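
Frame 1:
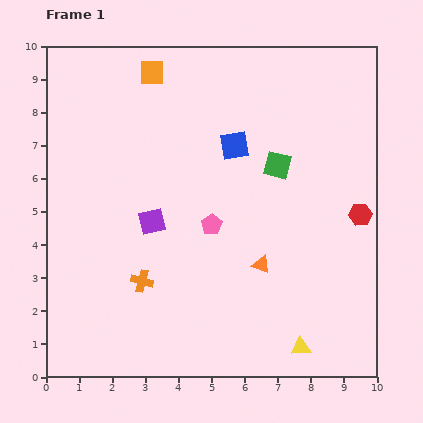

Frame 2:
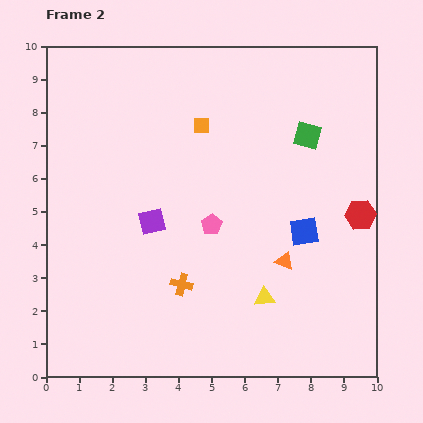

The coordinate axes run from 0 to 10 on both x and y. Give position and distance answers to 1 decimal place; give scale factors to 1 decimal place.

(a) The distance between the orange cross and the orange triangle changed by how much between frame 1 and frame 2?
-0.4

Distance in frame 1: 3.6. Distance in frame 2: 3.2.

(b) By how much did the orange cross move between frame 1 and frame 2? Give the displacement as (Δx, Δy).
(1.2, -0.1)

The orange cross was at (2.9, 2.9) in frame 1 and (4.1, 2.8) in frame 2.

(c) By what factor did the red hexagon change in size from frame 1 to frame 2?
1.4×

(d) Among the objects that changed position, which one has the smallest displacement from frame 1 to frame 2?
the orange triangle

(moved 0.7)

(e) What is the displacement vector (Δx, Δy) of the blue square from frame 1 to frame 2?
(2.1, -2.6)

The blue square was at (5.7, 7.0) in frame 1 and (7.8, 4.4) in frame 2.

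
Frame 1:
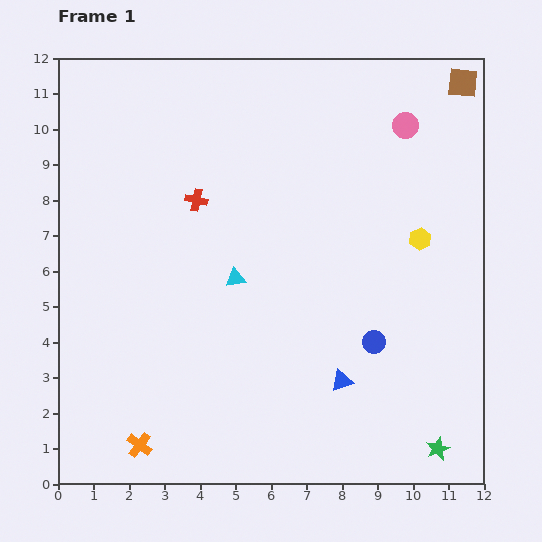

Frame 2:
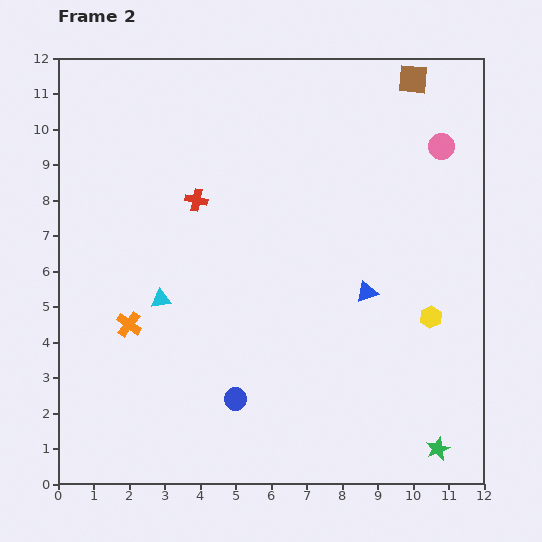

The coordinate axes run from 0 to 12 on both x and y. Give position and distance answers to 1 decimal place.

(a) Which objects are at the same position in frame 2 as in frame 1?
the red cross, the green star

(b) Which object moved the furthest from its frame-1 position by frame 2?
the blue circle

(moved 4.2; next 3.4)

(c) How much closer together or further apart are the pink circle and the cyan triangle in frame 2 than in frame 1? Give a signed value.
+2.6

Distance in frame 1: 6.4. Distance in frame 2: 9.0.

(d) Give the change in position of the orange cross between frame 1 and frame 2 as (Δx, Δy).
(-0.3, 3.4)

The orange cross was at (2.3, 1.1) in frame 1 and (2.0, 4.5) in frame 2.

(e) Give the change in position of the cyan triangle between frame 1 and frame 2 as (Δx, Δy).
(-2.1, -0.6)

The cyan triangle was at (5.0, 5.8) in frame 1 and (2.9, 5.2) in frame 2.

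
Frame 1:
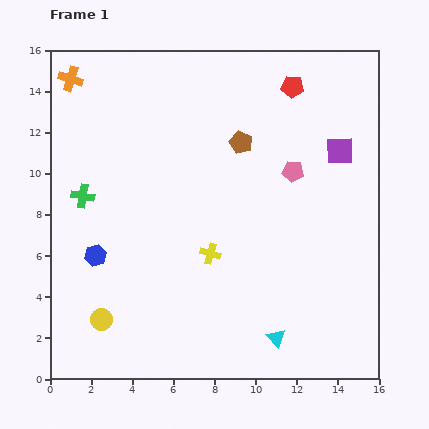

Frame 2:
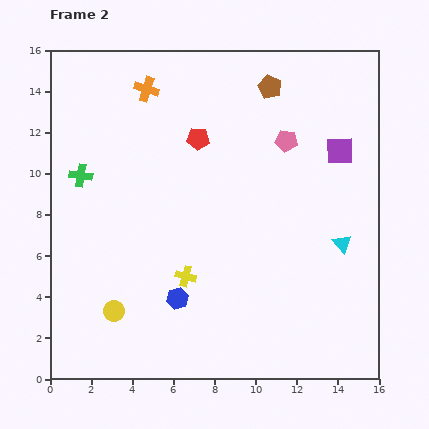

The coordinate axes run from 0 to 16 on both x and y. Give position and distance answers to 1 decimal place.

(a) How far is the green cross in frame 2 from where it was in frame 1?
1.0

The green cross moved from (1.6, 8.9) to (1.5, 9.9), a distance of √(0.1² + 1.0²) ≈ 1.0.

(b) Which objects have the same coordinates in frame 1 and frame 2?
the purple square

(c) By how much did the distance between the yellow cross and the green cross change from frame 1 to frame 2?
+0.3

Distance in frame 1: 6.8. Distance in frame 2: 7.1.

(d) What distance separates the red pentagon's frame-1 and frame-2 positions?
5.2

The red pentagon moved from (11.8, 14.2) to (7.2, 11.7), a distance of √(4.6² + 2.5²) ≈ 5.2.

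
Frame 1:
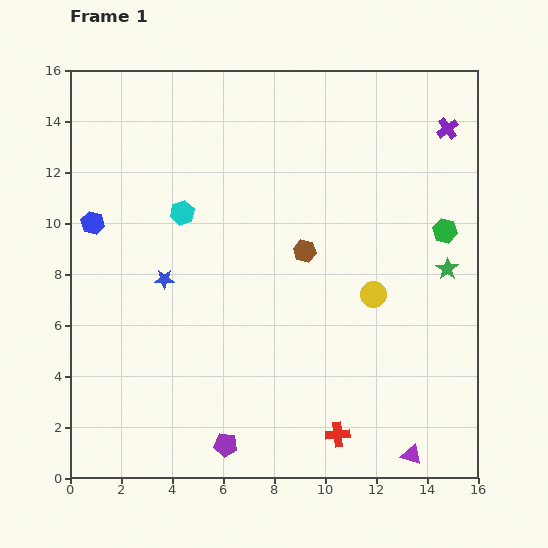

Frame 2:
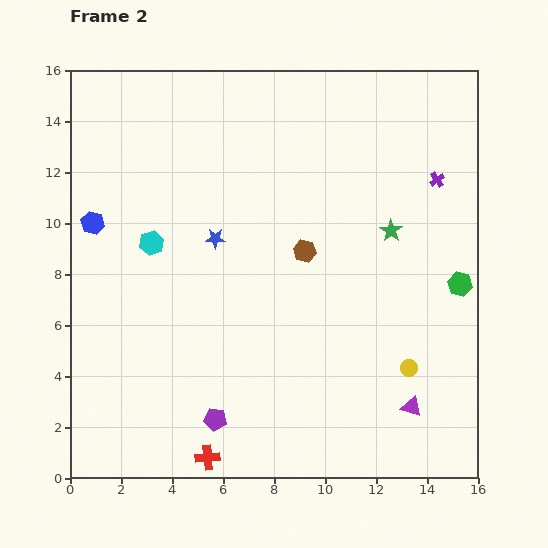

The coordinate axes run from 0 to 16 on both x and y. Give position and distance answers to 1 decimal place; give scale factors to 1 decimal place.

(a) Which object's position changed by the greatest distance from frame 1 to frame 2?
the red cross

(moved 5.2; next 3.2)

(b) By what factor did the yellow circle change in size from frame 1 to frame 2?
0.7×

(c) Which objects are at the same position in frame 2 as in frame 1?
the blue hexagon, the brown hexagon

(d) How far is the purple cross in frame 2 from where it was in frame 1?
2.0

The purple cross moved from (14.8, 13.7) to (14.4, 11.7), a distance of √(0.4² + 2.0²) ≈ 2.0.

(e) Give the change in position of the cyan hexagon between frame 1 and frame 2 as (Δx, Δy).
(-1.2, -1.2)

The cyan hexagon was at (4.4, 10.4) in frame 1 and (3.2, 9.2) in frame 2.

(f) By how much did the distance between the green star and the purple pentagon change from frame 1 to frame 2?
-1.0

Distance in frame 1: 11.1. Distance in frame 2: 10.1.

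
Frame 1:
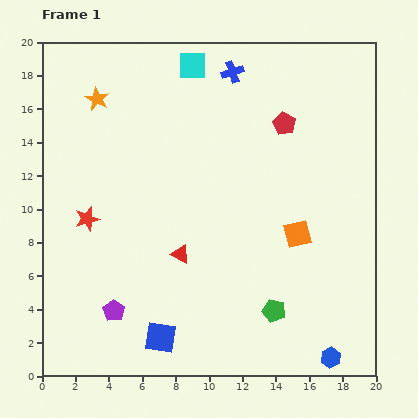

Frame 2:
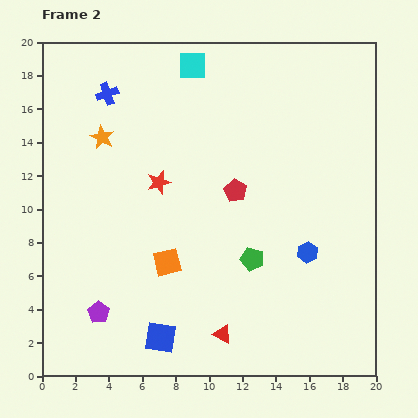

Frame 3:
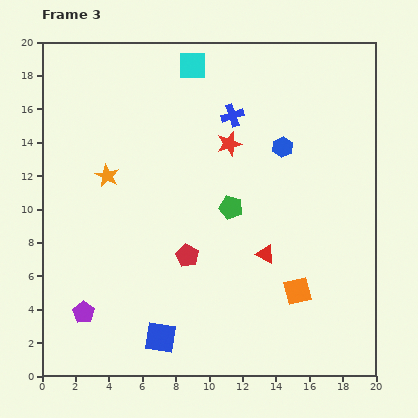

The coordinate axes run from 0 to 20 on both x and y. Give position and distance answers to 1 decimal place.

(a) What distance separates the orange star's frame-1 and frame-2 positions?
2.3

The orange star moved from (3.3, 16.6) to (3.6, 14.3), a distance of √(0.3² + 2.3²) ≈ 2.3.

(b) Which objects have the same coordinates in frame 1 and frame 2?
the blue square, the cyan square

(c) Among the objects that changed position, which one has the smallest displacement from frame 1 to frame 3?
the purple pentagon

(moved 1.8)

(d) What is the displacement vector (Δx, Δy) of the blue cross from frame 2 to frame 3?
(7.5, -1.3)

The blue cross was at (3.9, 16.9) in frame 2 and (11.4, 15.6) in frame 3.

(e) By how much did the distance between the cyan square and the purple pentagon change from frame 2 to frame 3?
+0.4

Distance in frame 2: 15.8. Distance in frame 3: 16.2.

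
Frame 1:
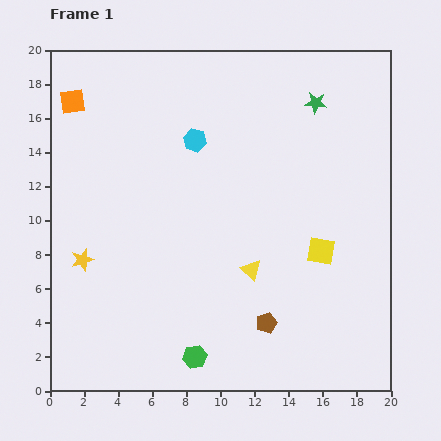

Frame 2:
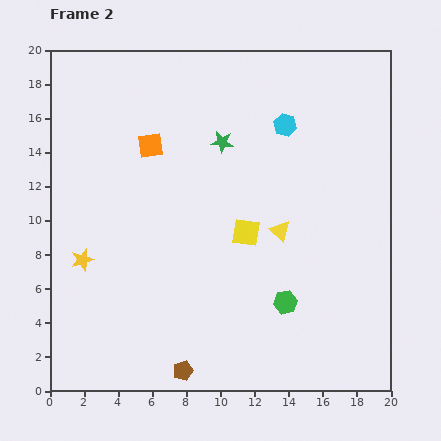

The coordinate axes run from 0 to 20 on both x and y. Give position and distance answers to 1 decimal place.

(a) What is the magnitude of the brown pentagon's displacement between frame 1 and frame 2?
5.6

The brown pentagon moved from (12.7, 4.0) to (7.8, 1.2), a distance of √(4.9² + 2.8²) ≈ 5.6.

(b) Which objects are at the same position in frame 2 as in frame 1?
the yellow star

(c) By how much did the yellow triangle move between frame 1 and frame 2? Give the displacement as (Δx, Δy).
(1.7, 2.3)

The yellow triangle was at (11.8, 7.1) in frame 1 and (13.5, 9.4) in frame 2.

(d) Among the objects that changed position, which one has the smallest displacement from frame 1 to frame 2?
the yellow triangle

(moved 2.9)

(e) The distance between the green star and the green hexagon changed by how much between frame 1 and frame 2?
-6.4

Distance in frame 1: 16.5. Distance in frame 2: 10.1.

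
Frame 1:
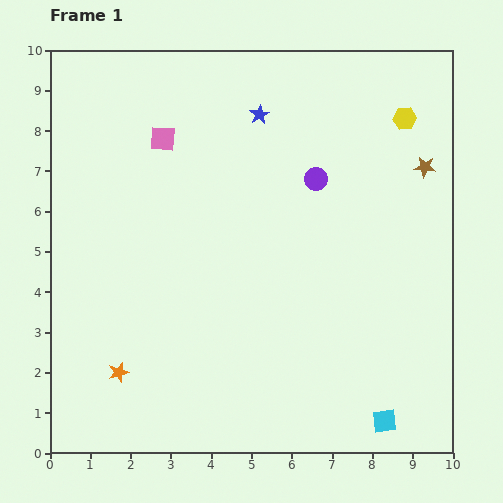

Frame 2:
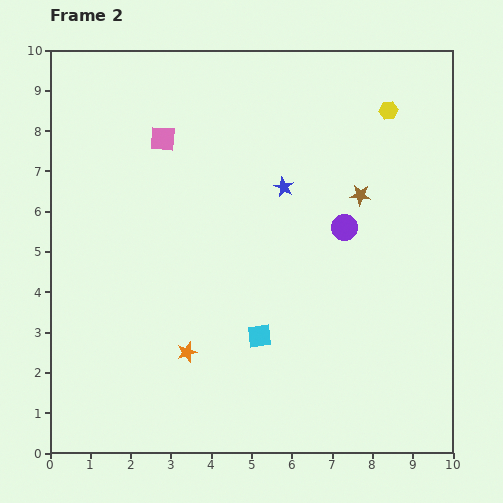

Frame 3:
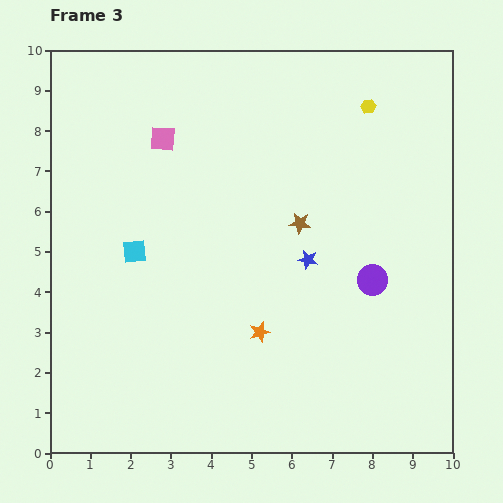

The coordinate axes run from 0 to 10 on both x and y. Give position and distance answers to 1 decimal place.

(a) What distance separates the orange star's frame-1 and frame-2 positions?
1.8

The orange star moved from (1.7, 2.0) to (3.4, 2.5), a distance of √(1.7² + 0.5²) ≈ 1.8.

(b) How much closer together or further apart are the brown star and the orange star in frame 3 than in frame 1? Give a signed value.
-6.3

Distance in frame 1: 9.2. Distance in frame 3: 2.9.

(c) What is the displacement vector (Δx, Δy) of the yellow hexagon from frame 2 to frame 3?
(-0.5, 0.1)

The yellow hexagon was at (8.4, 8.5) in frame 2 and (7.9, 8.6) in frame 3.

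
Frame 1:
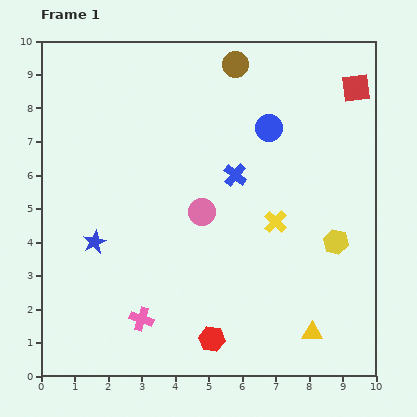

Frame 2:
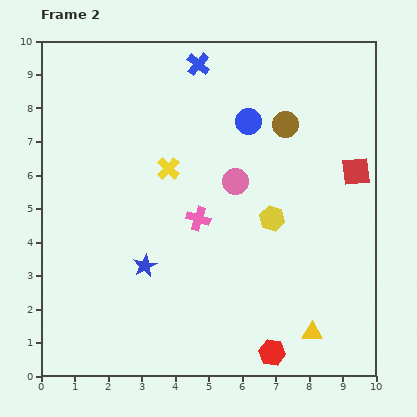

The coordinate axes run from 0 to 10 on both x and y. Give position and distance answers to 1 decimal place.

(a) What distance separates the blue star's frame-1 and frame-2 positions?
1.7

The blue star moved from (1.6, 4.0) to (3.1, 3.3), a distance of √(1.5² + 0.7²) ≈ 1.7.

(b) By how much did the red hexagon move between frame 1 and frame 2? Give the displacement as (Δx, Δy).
(1.8, -0.4)

The red hexagon was at (5.1, 1.1) in frame 1 and (6.9, 0.7) in frame 2.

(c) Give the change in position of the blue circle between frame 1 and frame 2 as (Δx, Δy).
(-0.6, 0.2)

The blue circle was at (6.8, 7.4) in frame 1 and (6.2, 7.6) in frame 2.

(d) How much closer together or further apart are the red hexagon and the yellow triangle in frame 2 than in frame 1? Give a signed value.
-1.7

Distance in frame 1: 3.0. Distance in frame 2: 1.3.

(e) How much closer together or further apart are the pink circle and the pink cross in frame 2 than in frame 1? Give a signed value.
-2.1

Distance in frame 1: 3.7. Distance in frame 2: 1.6.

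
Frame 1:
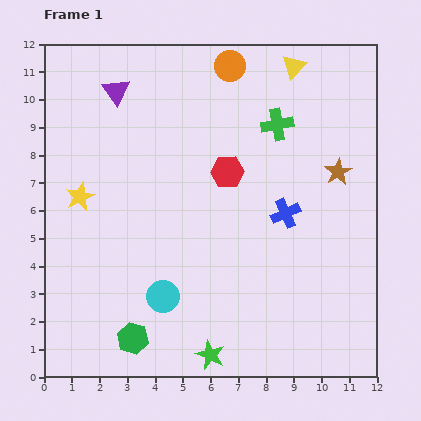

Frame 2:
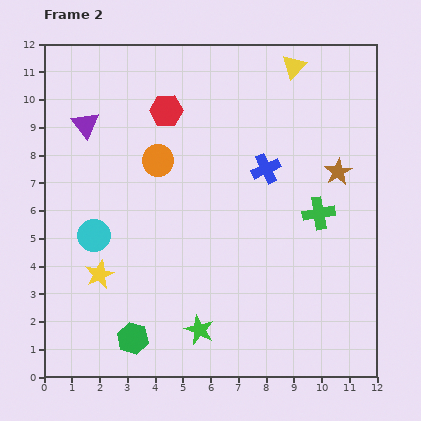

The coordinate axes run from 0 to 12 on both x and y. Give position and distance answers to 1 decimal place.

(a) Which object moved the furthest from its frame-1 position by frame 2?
the orange circle

(moved 4.3; next 3.5)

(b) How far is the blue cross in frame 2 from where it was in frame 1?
1.7

The blue cross moved from (8.7, 5.9) to (8.0, 7.5), a distance of √(0.7² + 1.6²) ≈ 1.7.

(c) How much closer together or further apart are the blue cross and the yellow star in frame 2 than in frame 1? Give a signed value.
-0.3

Distance in frame 1: 7.4. Distance in frame 2: 7.1.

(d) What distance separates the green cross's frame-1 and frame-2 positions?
3.5

The green cross moved from (8.4, 9.1) to (9.9, 5.9), a distance of √(1.5² + 3.2²) ≈ 3.5.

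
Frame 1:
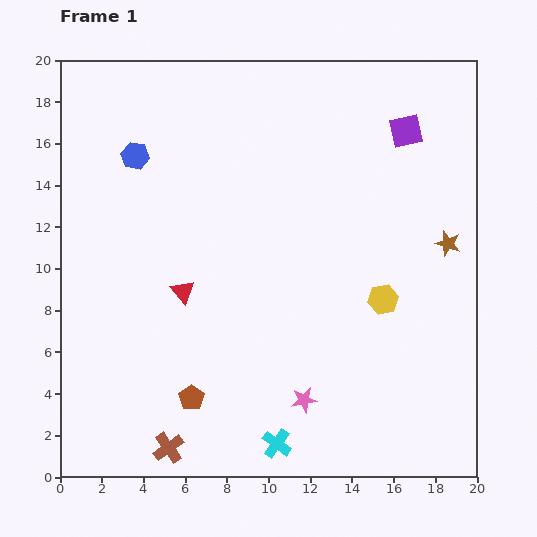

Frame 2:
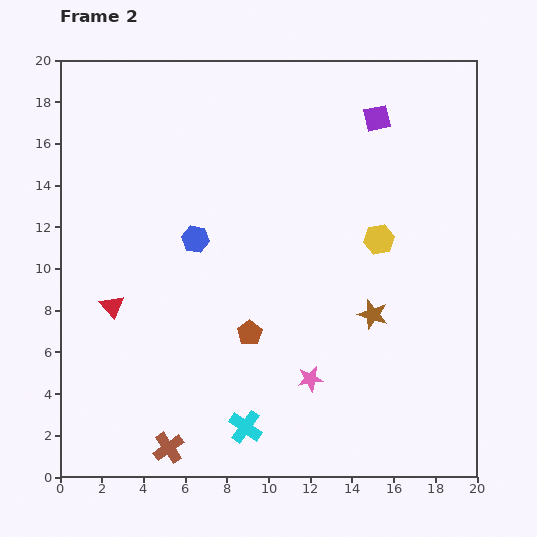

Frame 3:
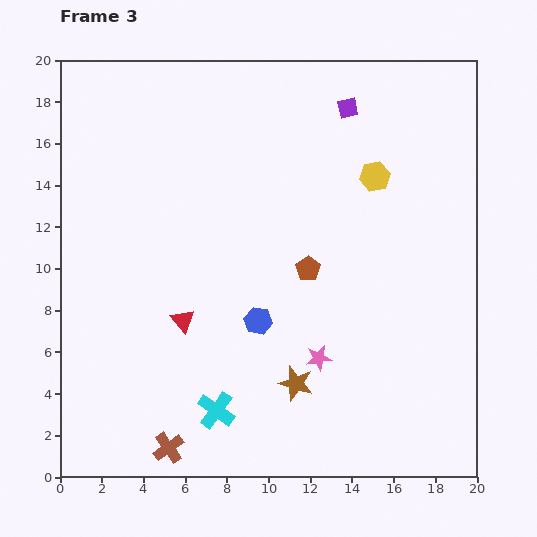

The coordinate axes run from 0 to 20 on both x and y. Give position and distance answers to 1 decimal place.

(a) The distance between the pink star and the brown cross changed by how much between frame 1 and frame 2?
+0.7

Distance in frame 1: 6.9. Distance in frame 2: 7.6.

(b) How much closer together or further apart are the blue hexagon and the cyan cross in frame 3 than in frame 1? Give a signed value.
-10.7

Distance in frame 1: 15.4. Distance in frame 3: 4.7.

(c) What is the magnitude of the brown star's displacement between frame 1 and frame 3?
9.9

The brown star moved from (18.6, 11.2) to (11.3, 4.5), a distance of √(7.3² + 6.7²) ≈ 9.9.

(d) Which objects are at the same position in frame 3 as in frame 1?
the brown cross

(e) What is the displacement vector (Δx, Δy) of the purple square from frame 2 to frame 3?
(-1.4, 0.5)

The purple square was at (15.2, 17.2) in frame 2 and (13.8, 17.7) in frame 3.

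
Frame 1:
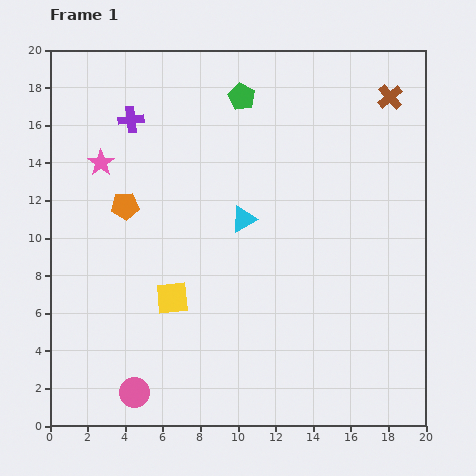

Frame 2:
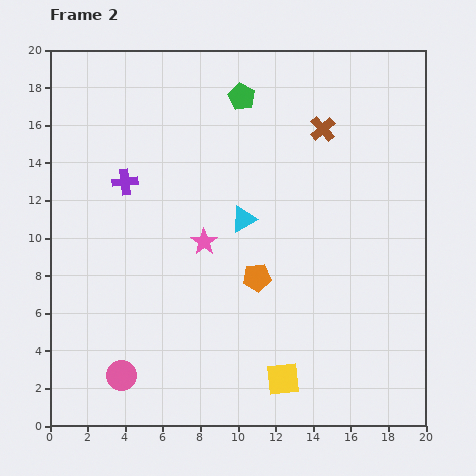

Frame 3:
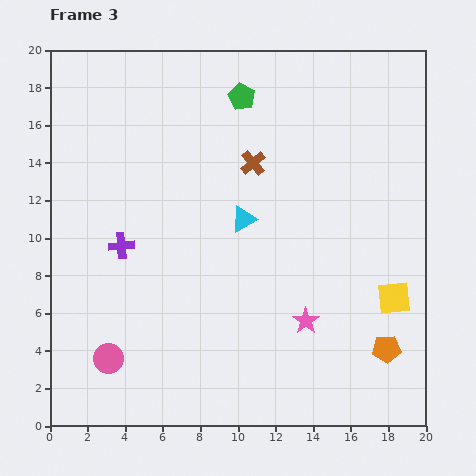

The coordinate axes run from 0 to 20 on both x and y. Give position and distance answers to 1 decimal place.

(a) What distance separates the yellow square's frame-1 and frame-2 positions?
7.3

The yellow square moved from (6.5, 6.8) to (12.4, 2.5), a distance of √(5.9² + 4.3²) ≈ 7.3.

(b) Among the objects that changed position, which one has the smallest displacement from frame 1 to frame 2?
the pink circle

(moved 1.1)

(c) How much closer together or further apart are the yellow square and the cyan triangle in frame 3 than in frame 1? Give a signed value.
+3.3

Distance in frame 1: 5.7. Distance in frame 3: 9.0.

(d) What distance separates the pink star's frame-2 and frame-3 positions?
6.8

The pink star moved from (8.2, 9.8) to (13.6, 5.6), a distance of √(5.4² + 4.2²) ≈ 6.8.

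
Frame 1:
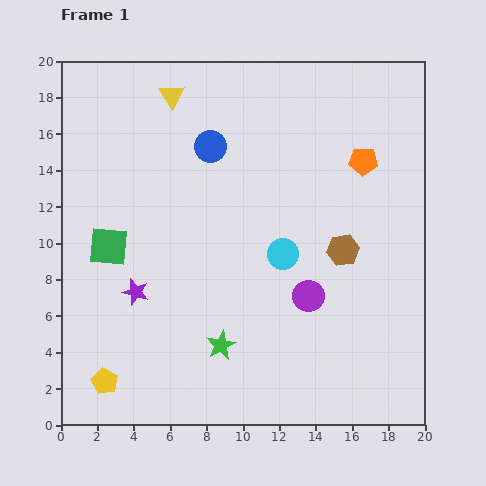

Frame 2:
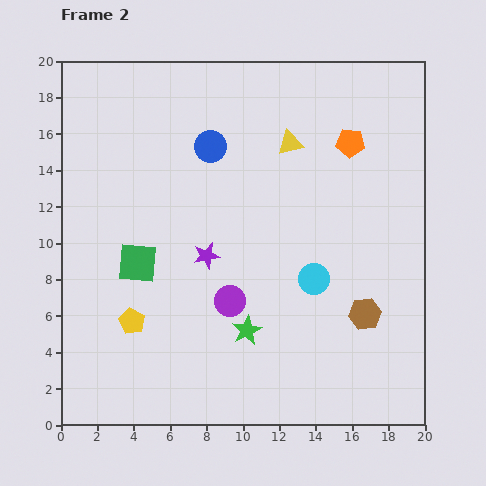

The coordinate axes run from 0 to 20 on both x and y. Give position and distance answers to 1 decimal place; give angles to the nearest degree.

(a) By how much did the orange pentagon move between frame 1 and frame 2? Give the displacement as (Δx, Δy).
(-0.7, 1.0)

The orange pentagon was at (16.6, 14.5) in frame 1 and (15.9, 15.5) in frame 2.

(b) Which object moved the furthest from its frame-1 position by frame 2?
the yellow triangle

(moved 7.0; next 4.4)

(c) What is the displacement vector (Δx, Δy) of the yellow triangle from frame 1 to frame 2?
(6.5, -2.6)

The yellow triangle was at (6.1, 18.1) in frame 1 and (12.6, 15.5) in frame 2.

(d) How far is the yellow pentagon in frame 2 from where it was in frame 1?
3.6

The yellow pentagon moved from (2.4, 2.4) to (3.9, 5.7), a distance of √(1.5² + 3.3²) ≈ 3.6.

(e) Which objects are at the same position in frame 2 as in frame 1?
the blue circle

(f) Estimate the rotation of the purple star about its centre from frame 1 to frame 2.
27° counter-clockwise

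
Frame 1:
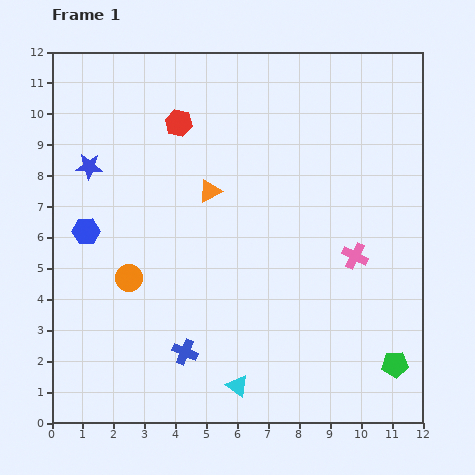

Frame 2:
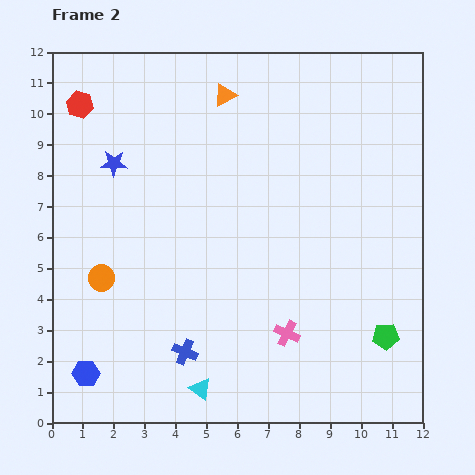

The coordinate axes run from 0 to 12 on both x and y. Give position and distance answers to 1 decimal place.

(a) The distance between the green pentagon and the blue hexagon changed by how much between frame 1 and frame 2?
-1.1

Distance in frame 1: 10.9. Distance in frame 2: 9.8.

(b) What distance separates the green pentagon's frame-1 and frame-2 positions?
0.9

The green pentagon moved from (11.1, 1.9) to (10.8, 2.8), a distance of √(0.3² + 0.9²) ≈ 0.9.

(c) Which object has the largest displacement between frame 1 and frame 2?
the blue hexagon

(moved 4.6; next 3.3)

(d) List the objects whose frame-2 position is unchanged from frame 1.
the blue cross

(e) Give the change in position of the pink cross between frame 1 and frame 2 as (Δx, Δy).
(-2.2, -2.5)

The pink cross was at (9.8, 5.4) in frame 1 and (7.6, 2.9) in frame 2.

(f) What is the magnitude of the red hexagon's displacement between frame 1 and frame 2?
3.3

The red hexagon moved from (4.1, 9.7) to (0.9, 10.3), a distance of √(3.2² + 0.6²) ≈ 3.3.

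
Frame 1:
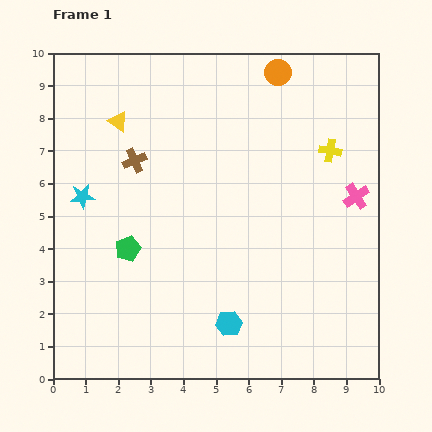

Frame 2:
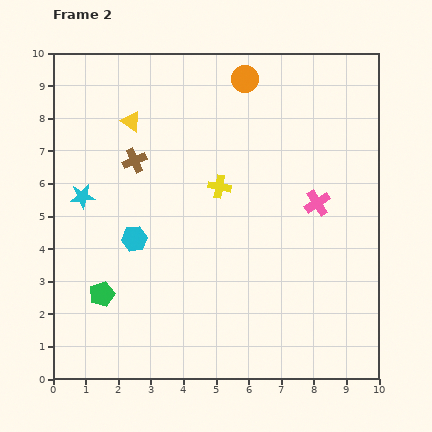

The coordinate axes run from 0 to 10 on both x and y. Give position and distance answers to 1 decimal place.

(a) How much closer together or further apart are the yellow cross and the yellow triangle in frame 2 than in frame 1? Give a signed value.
-3.2

Distance in frame 1: 6.6. Distance in frame 2: 3.4.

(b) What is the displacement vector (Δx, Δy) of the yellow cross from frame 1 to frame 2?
(-3.4, -1.1)

The yellow cross was at (8.5, 7.0) in frame 1 and (5.1, 5.9) in frame 2.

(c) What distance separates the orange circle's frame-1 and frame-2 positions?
1.0

The orange circle moved from (6.9, 9.4) to (5.9, 9.2), a distance of √(1.0² + 0.2²) ≈ 1.0.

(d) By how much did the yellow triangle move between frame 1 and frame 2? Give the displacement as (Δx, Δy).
(0.4, 0.0)

The yellow triangle was at (2.0, 7.9) in frame 1 and (2.4, 7.9) in frame 2.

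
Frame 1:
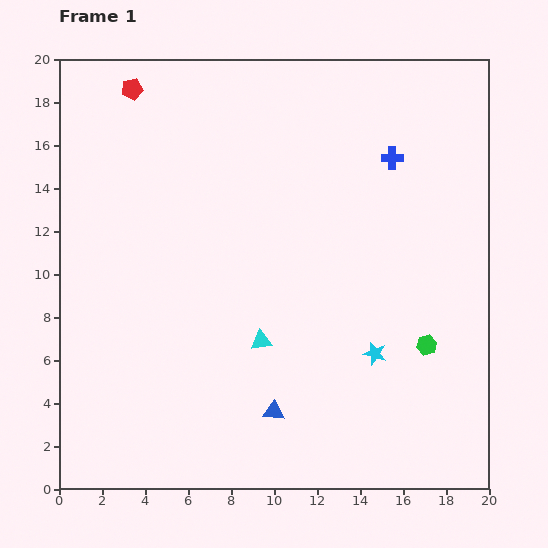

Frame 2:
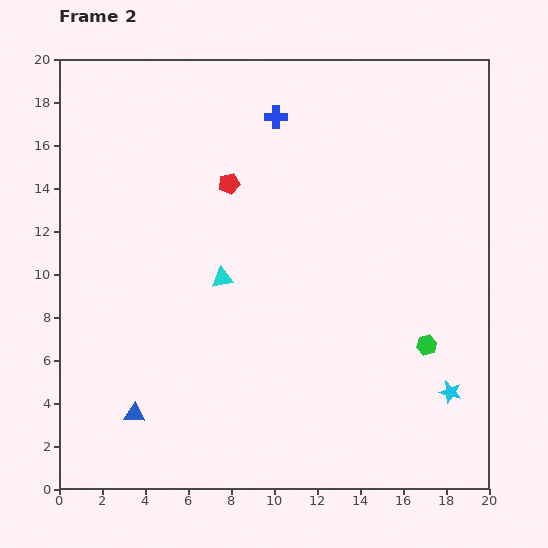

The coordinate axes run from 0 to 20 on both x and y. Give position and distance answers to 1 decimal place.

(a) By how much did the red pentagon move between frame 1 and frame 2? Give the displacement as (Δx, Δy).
(4.5, -4.4)

The red pentagon was at (3.4, 18.6) in frame 1 and (7.9, 14.2) in frame 2.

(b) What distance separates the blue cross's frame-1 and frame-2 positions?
5.7

The blue cross moved from (15.5, 15.4) to (10.1, 17.3), a distance of √(5.4² + 1.9²) ≈ 5.7.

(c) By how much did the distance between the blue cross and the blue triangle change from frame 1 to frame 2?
+2.3

Distance in frame 1: 13.0. Distance in frame 2: 15.3.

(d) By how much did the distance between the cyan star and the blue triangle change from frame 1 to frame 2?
+9.3

Distance in frame 1: 5.4. Distance in frame 2: 14.7.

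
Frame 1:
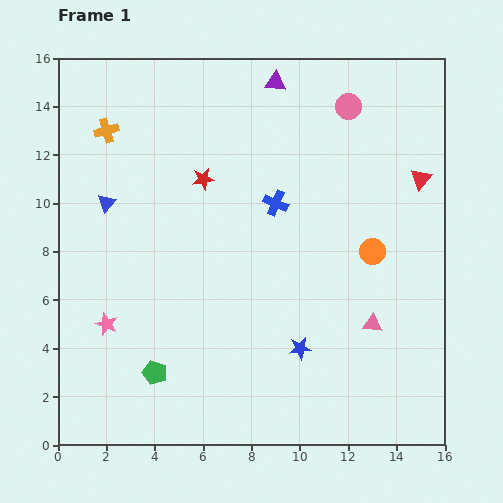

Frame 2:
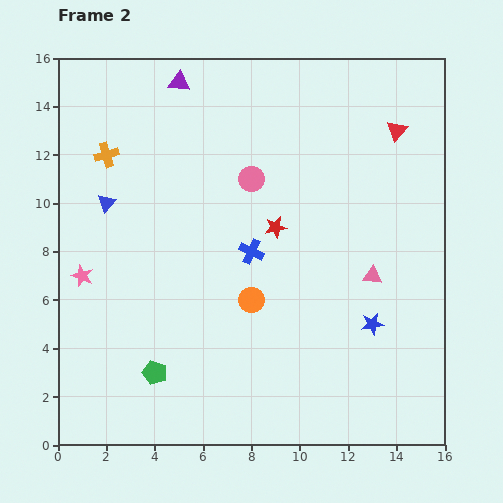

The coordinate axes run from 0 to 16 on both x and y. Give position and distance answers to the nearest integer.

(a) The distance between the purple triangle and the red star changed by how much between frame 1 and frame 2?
+2

Distance in frame 1: 5. Distance in frame 2: 7.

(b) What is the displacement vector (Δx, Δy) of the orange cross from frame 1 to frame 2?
(0, -1)

The orange cross was at (2, 13) in frame 1 and (2, 12) in frame 2.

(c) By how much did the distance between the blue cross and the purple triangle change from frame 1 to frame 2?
+3

Distance in frame 1: 5. Distance in frame 2: 8.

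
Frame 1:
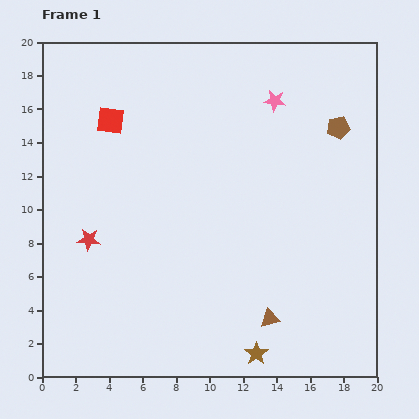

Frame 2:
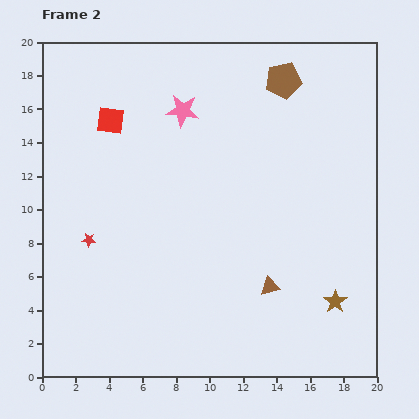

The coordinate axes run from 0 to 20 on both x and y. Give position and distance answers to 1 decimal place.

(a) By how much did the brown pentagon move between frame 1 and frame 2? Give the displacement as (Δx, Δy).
(-3.3, 2.8)

The brown pentagon was at (17.7, 14.9) in frame 1 and (14.4, 17.7) in frame 2.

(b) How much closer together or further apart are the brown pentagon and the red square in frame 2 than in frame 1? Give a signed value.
-3.0

Distance in frame 1: 13.6. Distance in frame 2: 10.6.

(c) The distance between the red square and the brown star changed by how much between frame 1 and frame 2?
+0.8

Distance in frame 1: 16.4. Distance in frame 2: 17.2.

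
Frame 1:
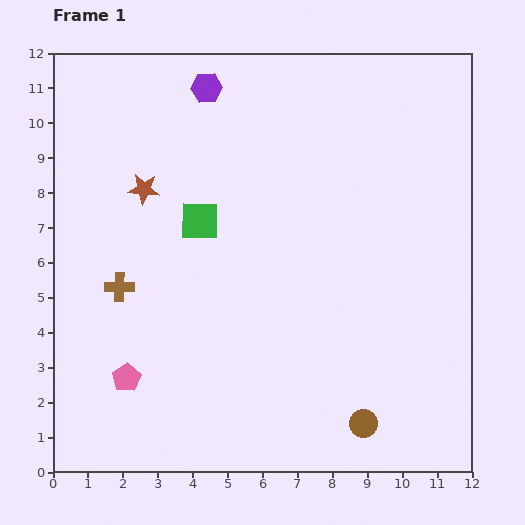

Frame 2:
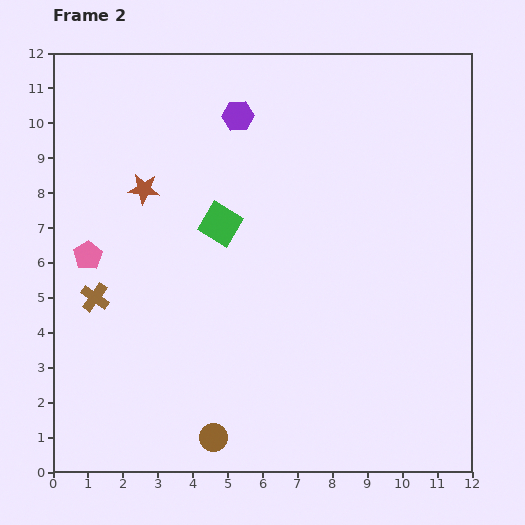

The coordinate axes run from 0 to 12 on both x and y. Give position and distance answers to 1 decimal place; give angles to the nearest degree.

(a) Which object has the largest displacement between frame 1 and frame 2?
the brown circle

(moved 4.3; next 3.7)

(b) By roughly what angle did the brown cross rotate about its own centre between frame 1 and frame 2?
34° clockwise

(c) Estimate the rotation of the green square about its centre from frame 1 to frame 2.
30° clockwise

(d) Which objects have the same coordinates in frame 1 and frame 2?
the brown star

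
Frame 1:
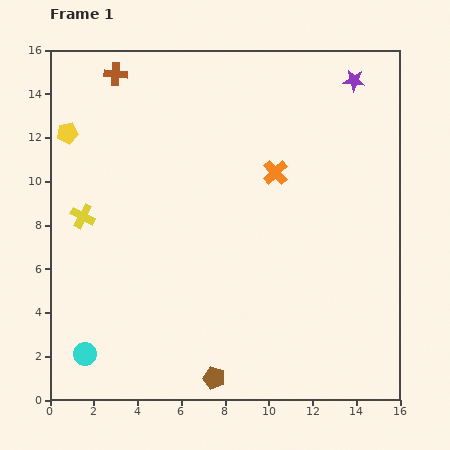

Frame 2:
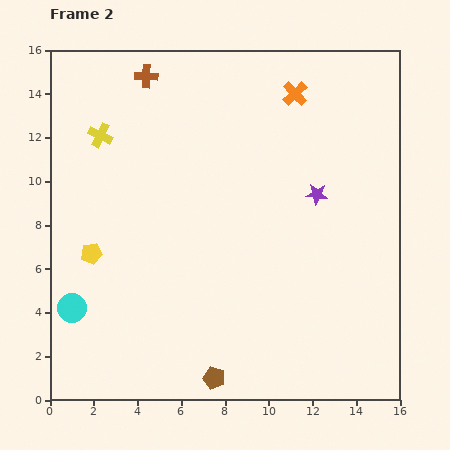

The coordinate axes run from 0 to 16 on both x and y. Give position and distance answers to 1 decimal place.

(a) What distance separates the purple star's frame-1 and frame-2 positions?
5.5

The purple star moved from (13.9, 14.6) to (12.2, 9.4), a distance of √(1.7² + 5.2²) ≈ 5.5.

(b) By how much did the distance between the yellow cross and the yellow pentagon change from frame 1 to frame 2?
+1.5

Distance in frame 1: 3.9. Distance in frame 2: 5.4.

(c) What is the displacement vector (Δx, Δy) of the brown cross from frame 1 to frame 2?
(1.4, -0.1)

The brown cross was at (3.0, 14.9) in frame 1 and (4.4, 14.8) in frame 2.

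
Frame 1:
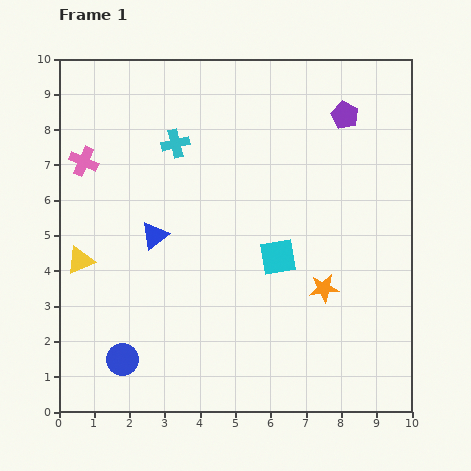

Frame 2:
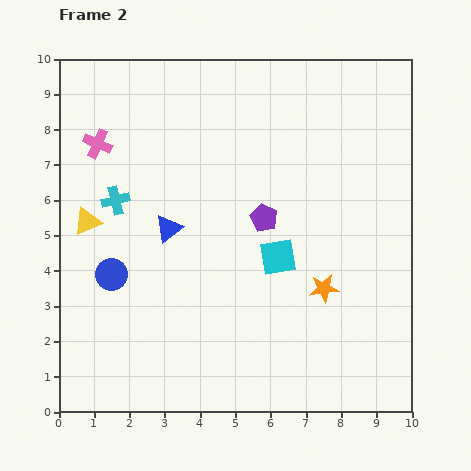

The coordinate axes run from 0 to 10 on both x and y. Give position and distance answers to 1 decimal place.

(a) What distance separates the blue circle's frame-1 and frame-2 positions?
2.4

The blue circle moved from (1.8, 1.5) to (1.5, 3.9), a distance of √(0.3² + 2.4²) ≈ 2.4.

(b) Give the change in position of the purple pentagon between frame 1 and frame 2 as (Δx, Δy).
(-2.3, -2.9)

The purple pentagon was at (8.1, 8.4) in frame 1 and (5.8, 5.5) in frame 2.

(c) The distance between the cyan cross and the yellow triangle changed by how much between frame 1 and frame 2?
-3.3

Distance in frame 1: 4.3. Distance in frame 2: 1.0.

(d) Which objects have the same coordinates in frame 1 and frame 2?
the cyan square, the orange star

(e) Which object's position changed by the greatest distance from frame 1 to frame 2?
the purple pentagon

(moved 3.7; next 2.4)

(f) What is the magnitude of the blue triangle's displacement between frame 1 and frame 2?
0.4

The blue triangle moved from (2.7, 5.0) to (3.1, 5.2), a distance of √(0.4² + 0.2²) ≈ 0.4.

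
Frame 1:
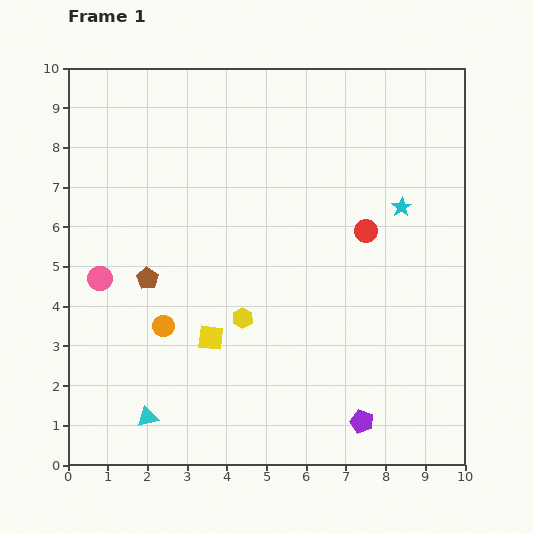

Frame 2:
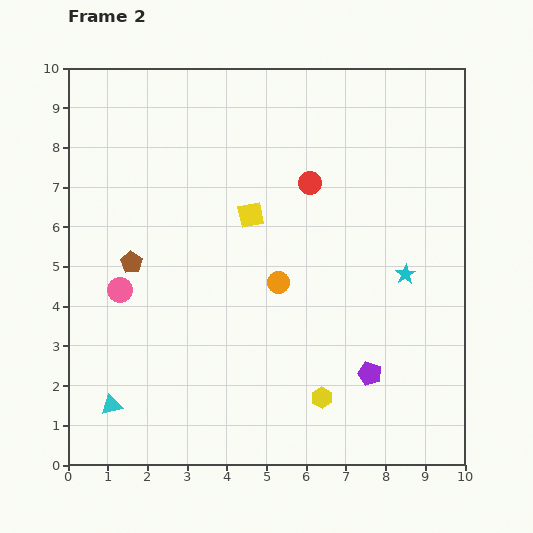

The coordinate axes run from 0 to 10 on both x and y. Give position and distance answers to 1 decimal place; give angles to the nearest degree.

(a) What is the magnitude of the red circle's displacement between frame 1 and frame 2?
1.8

The red circle moved from (7.5, 5.9) to (6.1, 7.1), a distance of √(1.4² + 1.2²) ≈ 1.8.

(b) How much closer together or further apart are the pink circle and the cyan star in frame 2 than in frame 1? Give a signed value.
-0.6

Distance in frame 1: 7.8. Distance in frame 2: 7.2.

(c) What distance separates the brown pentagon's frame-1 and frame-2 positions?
0.6

The brown pentagon moved from (2.0, 4.7) to (1.6, 5.1), a distance of √(0.4² + 0.4²) ≈ 0.6.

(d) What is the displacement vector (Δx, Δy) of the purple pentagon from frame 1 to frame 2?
(0.2, 1.2)

The purple pentagon was at (7.4, 1.1) in frame 1 and (7.6, 2.3) in frame 2.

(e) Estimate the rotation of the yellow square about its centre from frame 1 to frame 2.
18° counter-clockwise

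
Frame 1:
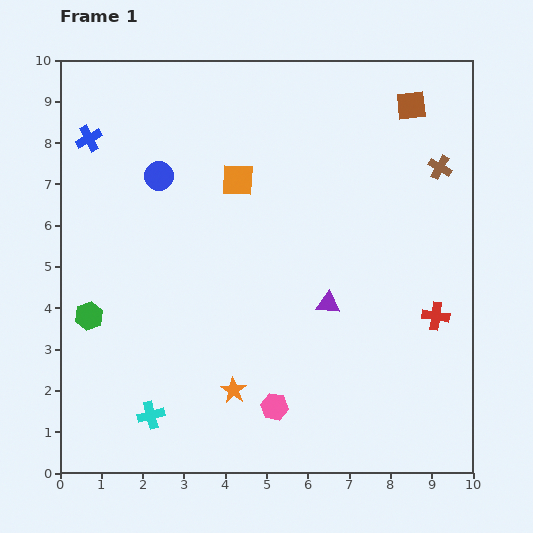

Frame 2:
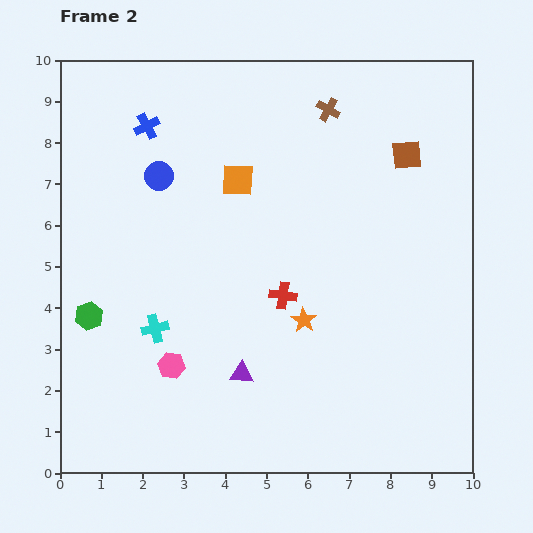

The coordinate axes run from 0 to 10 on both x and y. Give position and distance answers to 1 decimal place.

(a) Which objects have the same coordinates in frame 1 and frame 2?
the blue circle, the orange square, the green hexagon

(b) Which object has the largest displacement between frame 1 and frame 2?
the red cross

(moved 3.7; next 3.0)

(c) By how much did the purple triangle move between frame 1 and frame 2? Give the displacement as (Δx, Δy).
(-2.1, -1.7)

The purple triangle was at (6.5, 4.1) in frame 1 and (4.4, 2.4) in frame 2.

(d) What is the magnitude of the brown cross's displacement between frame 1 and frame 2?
3.0

The brown cross moved from (9.2, 7.4) to (6.5, 8.8), a distance of √(2.7² + 1.4²) ≈ 3.0.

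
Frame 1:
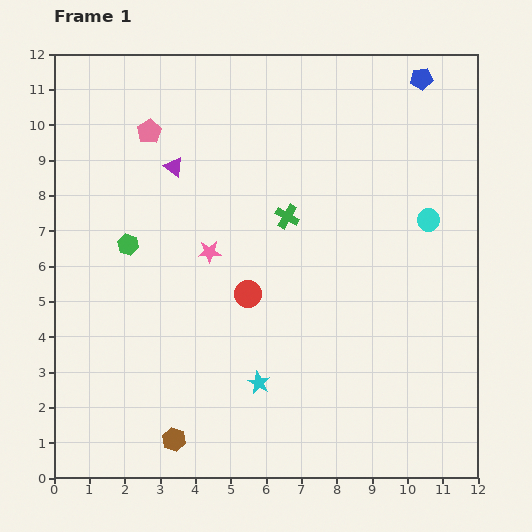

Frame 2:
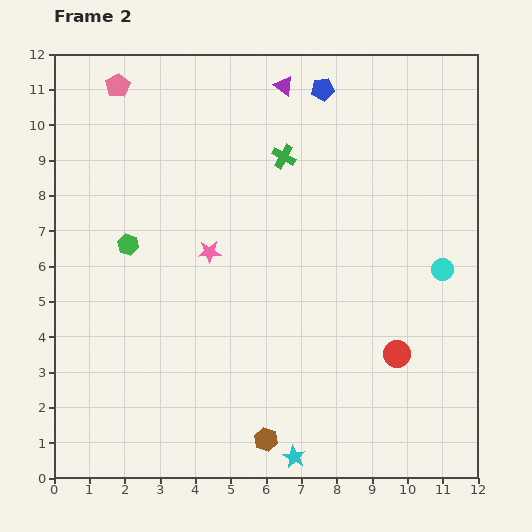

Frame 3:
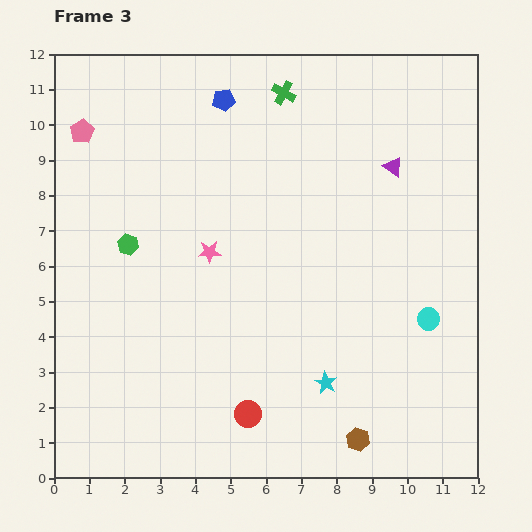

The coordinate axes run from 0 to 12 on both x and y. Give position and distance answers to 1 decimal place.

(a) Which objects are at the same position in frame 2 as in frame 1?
the green hexagon, the pink star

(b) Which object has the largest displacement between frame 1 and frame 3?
the purple triangle

(moved 6.2; next 5.6)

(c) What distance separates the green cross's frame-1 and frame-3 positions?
3.5

The green cross moved from (6.6, 7.4) to (6.5, 10.9), a distance of √(0.1² + 3.5²) ≈ 3.5.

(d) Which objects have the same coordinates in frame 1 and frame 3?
the green hexagon, the pink star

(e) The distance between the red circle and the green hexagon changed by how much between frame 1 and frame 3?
+2.2

Distance in frame 1: 3.7. Distance in frame 3: 5.9.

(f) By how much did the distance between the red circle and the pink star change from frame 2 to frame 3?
-1.3

Distance in frame 2: 6.0. Distance in frame 3: 4.7.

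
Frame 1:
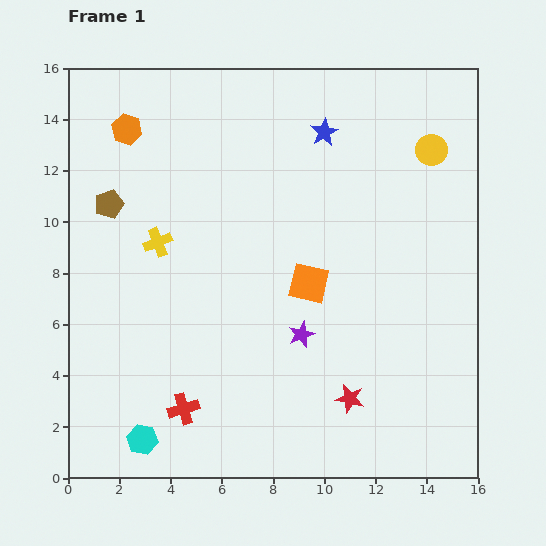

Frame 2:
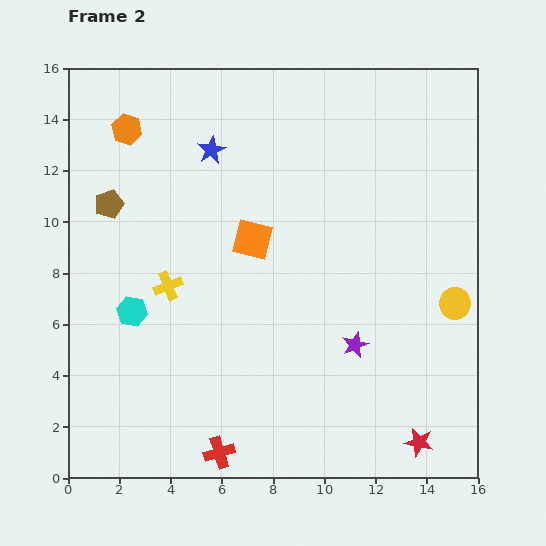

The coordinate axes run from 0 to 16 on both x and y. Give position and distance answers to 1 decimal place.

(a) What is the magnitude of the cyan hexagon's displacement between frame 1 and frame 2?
5.0

The cyan hexagon moved from (2.9, 1.5) to (2.5, 6.5), a distance of √(0.4² + 5.0²) ≈ 5.0.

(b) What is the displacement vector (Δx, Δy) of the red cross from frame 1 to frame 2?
(1.4, -1.7)

The red cross was at (4.5, 2.7) in frame 1 and (5.9, 1.0) in frame 2.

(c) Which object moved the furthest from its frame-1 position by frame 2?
the yellow circle

(moved 6.1; next 5.0)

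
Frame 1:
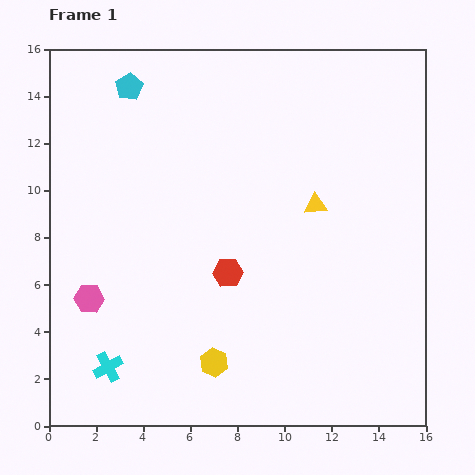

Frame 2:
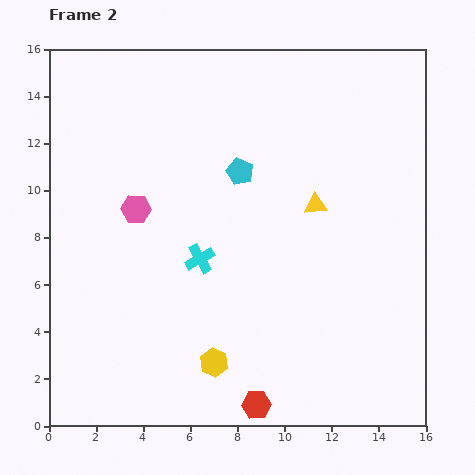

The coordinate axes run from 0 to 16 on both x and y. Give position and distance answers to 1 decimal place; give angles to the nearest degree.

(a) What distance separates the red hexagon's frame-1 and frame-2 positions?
5.7

The red hexagon moved from (7.6, 6.5) to (8.8, 0.9), a distance of √(1.2² + 5.6²) ≈ 5.7.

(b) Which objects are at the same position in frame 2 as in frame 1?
the yellow hexagon, the yellow triangle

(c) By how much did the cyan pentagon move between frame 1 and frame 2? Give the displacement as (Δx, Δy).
(4.7, -3.6)

The cyan pentagon was at (3.4, 14.4) in frame 1 and (8.1, 10.8) in frame 2.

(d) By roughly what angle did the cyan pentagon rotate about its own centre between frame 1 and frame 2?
17° counter-clockwise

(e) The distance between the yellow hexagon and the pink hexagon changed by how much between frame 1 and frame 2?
+1.4

Distance in frame 1: 5.9. Distance in frame 2: 7.3.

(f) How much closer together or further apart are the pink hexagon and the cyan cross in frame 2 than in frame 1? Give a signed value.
+0.4

Distance in frame 1: 3.0. Distance in frame 2: 3.4.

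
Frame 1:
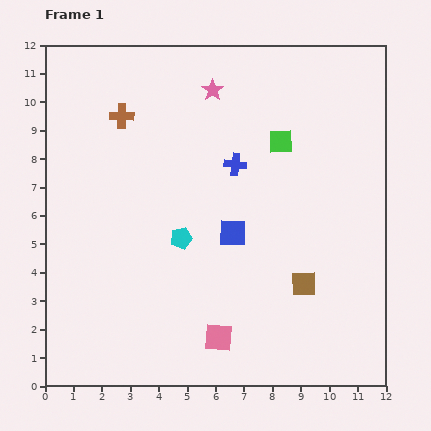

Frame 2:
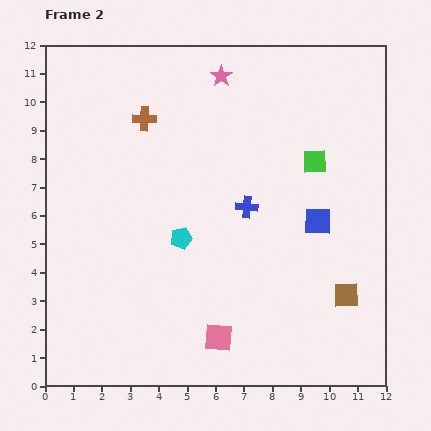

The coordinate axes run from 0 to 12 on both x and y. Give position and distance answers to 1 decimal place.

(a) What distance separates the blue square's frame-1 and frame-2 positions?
3.0

The blue square moved from (6.6, 5.4) to (9.6, 5.8), a distance of √(3.0² + 0.4²) ≈ 3.0.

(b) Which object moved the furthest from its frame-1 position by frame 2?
the blue square

(moved 3.0; next 1.6)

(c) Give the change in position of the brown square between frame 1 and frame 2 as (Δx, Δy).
(1.5, -0.4)

The brown square was at (9.1, 3.6) in frame 1 and (10.6, 3.2) in frame 2.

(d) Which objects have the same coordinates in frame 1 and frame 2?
the cyan pentagon, the pink square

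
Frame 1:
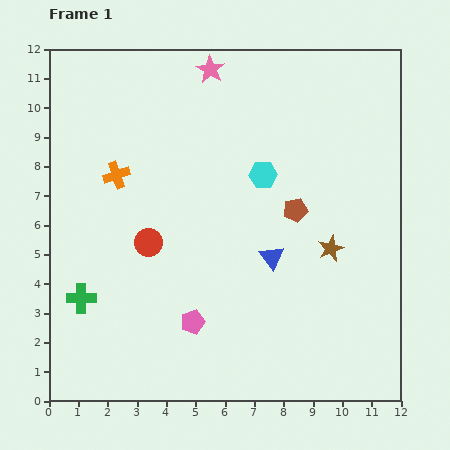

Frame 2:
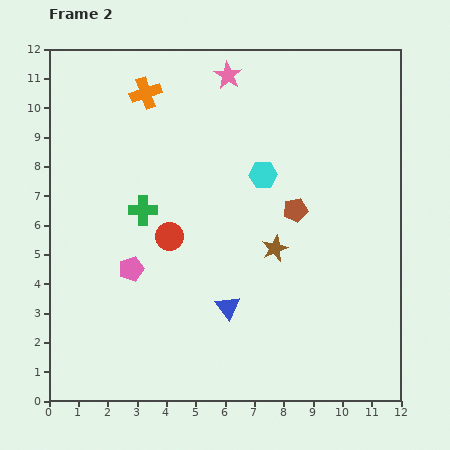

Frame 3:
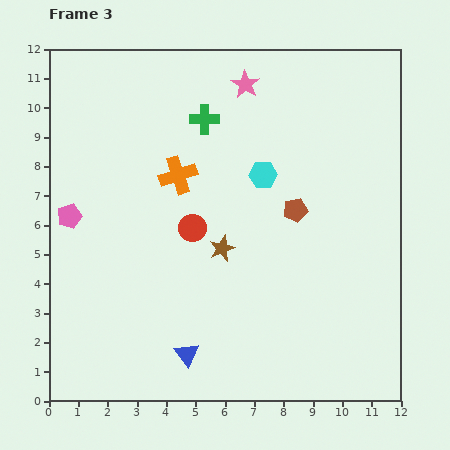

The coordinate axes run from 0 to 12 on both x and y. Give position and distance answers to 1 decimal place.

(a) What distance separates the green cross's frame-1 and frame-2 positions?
3.7

The green cross moved from (1.1, 3.5) to (3.2, 6.5), a distance of √(2.1² + 3.0²) ≈ 3.7.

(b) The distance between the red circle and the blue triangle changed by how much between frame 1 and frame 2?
-1.1

Distance in frame 1: 4.2. Distance in frame 2: 3.1.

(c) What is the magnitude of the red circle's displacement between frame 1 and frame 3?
1.6

The red circle moved from (3.4, 5.4) to (4.9, 5.9), a distance of √(1.5² + 0.5²) ≈ 1.6.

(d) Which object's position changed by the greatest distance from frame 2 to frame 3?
the green cross

(moved 3.7; next 3.0)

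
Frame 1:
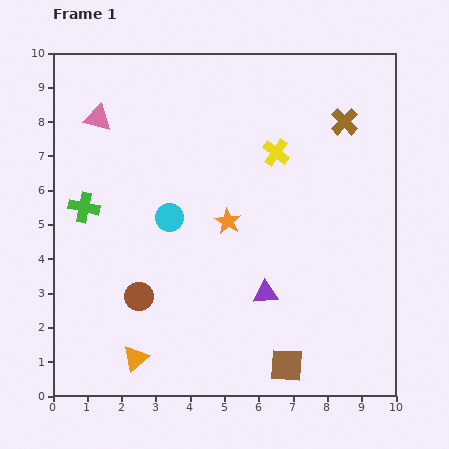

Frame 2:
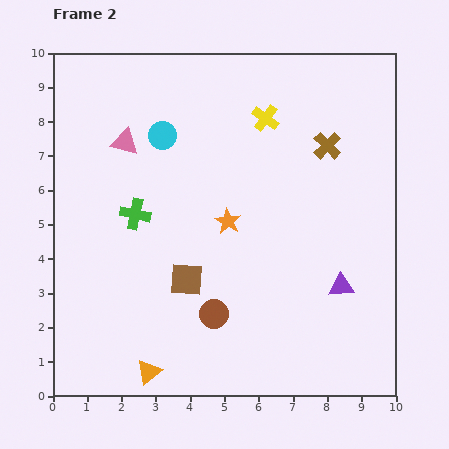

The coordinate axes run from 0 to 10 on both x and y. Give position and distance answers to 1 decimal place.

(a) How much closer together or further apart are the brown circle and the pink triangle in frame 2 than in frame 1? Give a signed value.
+0.3

Distance in frame 1: 5.3. Distance in frame 2: 5.6.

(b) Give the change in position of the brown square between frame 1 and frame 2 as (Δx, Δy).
(-2.9, 2.5)

The brown square was at (6.8, 0.9) in frame 1 and (3.9, 3.4) in frame 2.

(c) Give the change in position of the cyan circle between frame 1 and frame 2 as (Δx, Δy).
(-0.2, 2.4)

The cyan circle was at (3.4, 5.2) in frame 1 and (3.2, 7.6) in frame 2.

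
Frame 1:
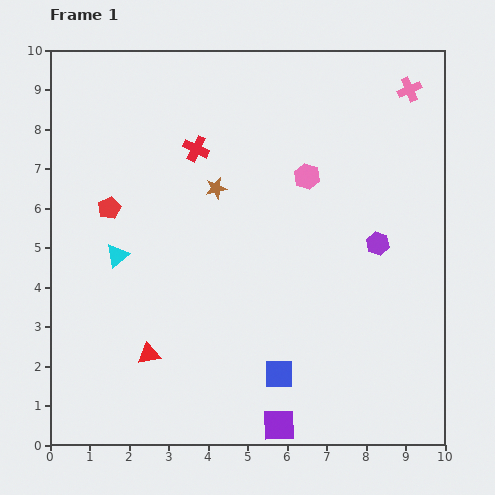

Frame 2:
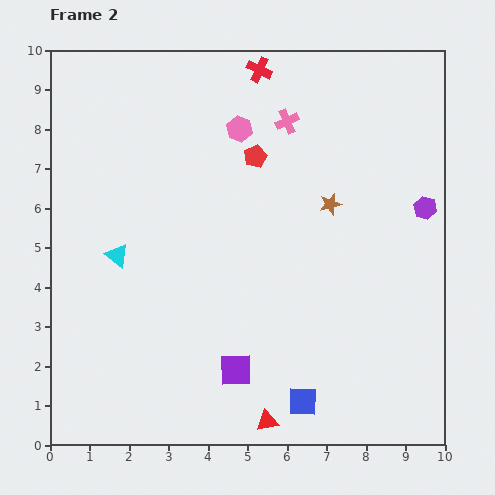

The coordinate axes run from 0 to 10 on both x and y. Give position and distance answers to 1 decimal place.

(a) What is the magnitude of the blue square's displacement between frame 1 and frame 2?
0.9

The blue square moved from (5.8, 1.8) to (6.4, 1.1), a distance of √(0.6² + 0.7²) ≈ 0.9.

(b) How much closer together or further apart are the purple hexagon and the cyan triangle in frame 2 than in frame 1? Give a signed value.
+1.3

Distance in frame 1: 6.6. Distance in frame 2: 7.9.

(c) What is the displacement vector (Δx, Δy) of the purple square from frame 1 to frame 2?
(-1.1, 1.4)

The purple square was at (5.8, 0.5) in frame 1 and (4.7, 1.9) in frame 2.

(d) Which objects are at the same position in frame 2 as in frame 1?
the cyan triangle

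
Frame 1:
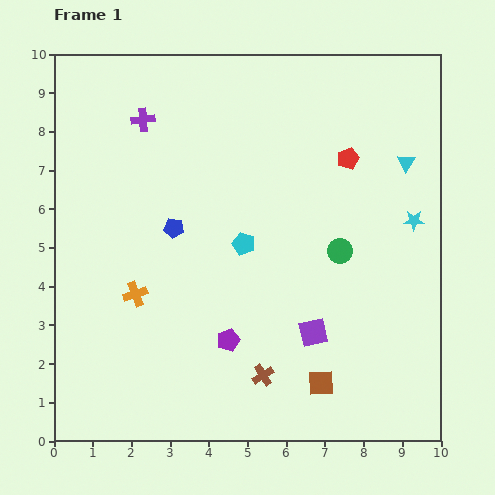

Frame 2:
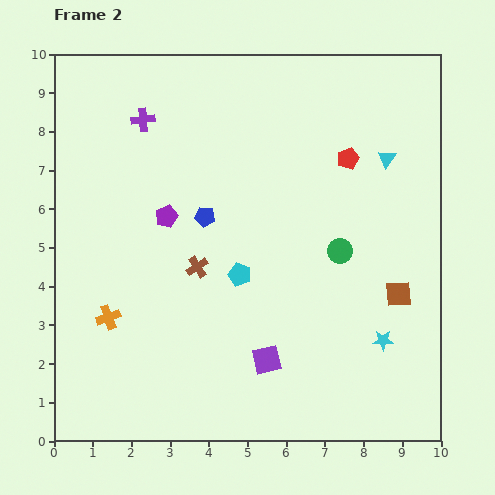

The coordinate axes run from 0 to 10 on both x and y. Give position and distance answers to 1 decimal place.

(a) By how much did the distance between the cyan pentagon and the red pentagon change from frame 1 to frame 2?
+0.6

Distance in frame 1: 3.5. Distance in frame 2: 4.1.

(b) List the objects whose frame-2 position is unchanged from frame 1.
the green circle, the purple cross, the red pentagon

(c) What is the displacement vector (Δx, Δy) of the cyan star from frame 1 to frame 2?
(-0.8, -3.1)

The cyan star was at (9.3, 5.7) in frame 1 and (8.5, 2.6) in frame 2.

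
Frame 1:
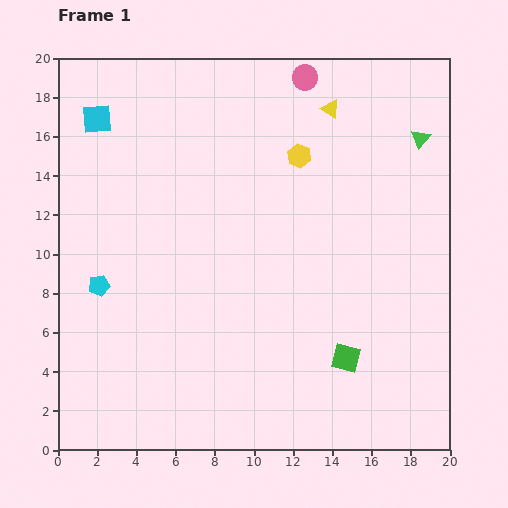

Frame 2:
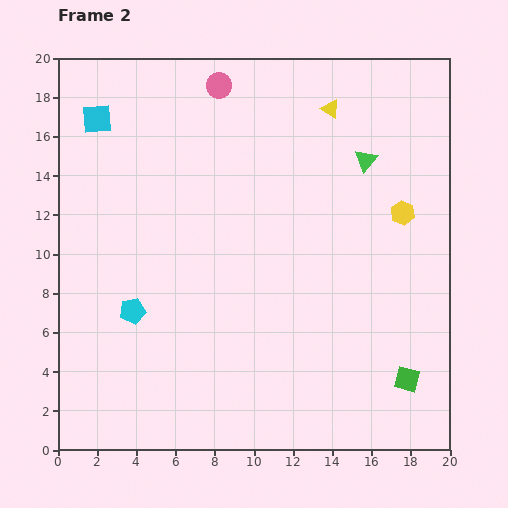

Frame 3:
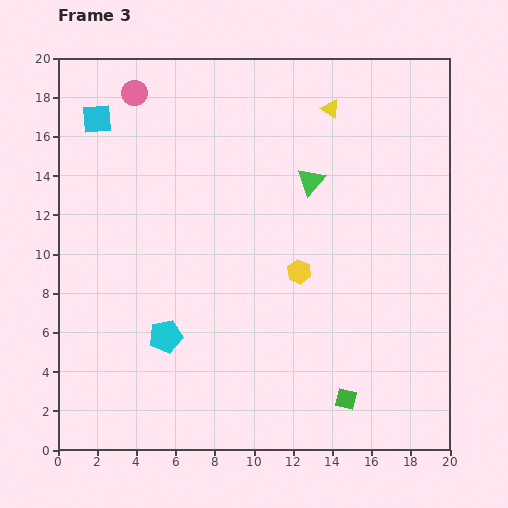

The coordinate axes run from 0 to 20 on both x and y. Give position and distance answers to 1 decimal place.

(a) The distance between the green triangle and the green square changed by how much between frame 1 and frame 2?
-0.4

Distance in frame 1: 11.8. Distance in frame 2: 11.4.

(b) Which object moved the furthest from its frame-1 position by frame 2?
the yellow hexagon

(moved 6.0; next 4.4)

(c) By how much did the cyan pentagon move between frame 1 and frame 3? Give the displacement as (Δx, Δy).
(3.4, -2.6)

The cyan pentagon was at (2.1, 8.4) in frame 1 and (5.5, 5.8) in frame 3.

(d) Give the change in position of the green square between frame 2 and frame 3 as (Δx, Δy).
(-3.1, -1.0)

The green square was at (17.8, 3.6) in frame 2 and (14.7, 2.6) in frame 3.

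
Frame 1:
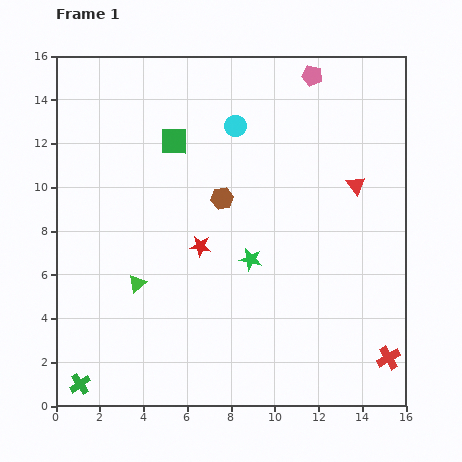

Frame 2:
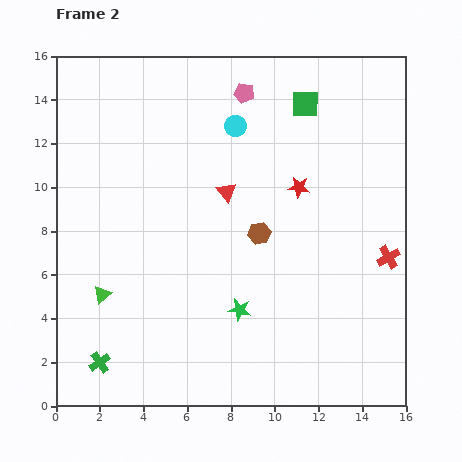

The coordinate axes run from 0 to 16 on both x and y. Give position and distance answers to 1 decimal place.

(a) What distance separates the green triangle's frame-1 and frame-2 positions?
1.7

The green triangle moved from (3.7, 5.6) to (2.1, 5.1), a distance of √(1.6² + 0.5²) ≈ 1.7.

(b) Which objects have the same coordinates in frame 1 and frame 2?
the cyan circle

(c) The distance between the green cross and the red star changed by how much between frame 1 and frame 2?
+3.7

Distance in frame 1: 8.4. Distance in frame 2: 12.1.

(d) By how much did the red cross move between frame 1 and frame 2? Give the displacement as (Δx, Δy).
(0.0, 4.6)

The red cross was at (15.2, 2.2) in frame 1 and (15.2, 6.8) in frame 2.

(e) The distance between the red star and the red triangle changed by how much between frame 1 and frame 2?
-4.3

Distance in frame 1: 7.6. Distance in frame 2: 3.3.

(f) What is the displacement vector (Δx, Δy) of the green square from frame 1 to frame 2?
(6.0, 1.7)

The green square was at (5.4, 12.1) in frame 1 and (11.4, 13.8) in frame 2.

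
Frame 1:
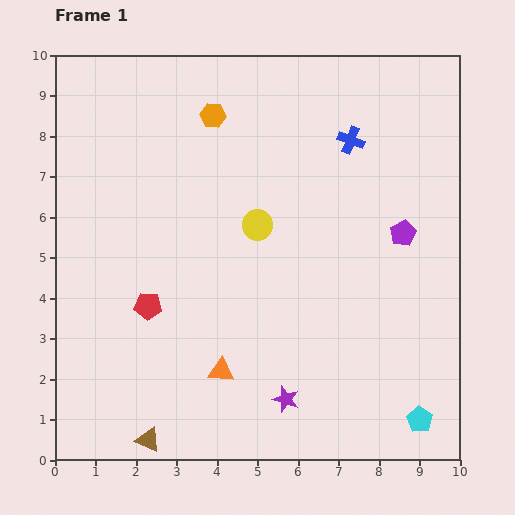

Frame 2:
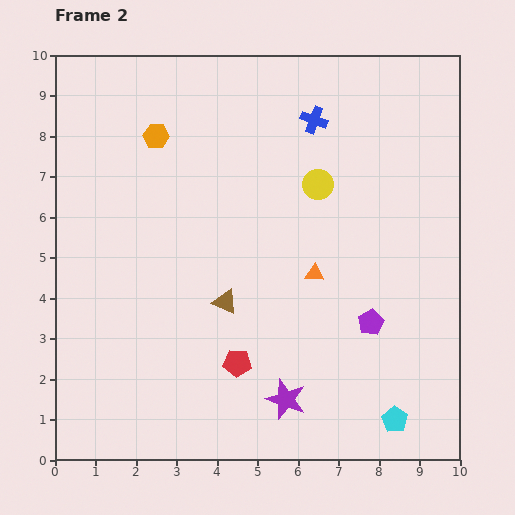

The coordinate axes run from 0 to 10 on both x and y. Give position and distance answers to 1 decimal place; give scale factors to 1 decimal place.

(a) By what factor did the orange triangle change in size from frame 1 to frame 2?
0.7×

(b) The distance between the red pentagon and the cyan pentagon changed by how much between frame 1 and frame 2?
-3.2

Distance in frame 1: 7.3. Distance in frame 2: 4.1.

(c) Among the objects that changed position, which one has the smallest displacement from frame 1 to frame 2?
the cyan pentagon

(moved 0.6)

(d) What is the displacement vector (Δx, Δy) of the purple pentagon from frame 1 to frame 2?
(-0.8, -2.2)

The purple pentagon was at (8.6, 5.6) in frame 1 and (7.8, 3.4) in frame 2.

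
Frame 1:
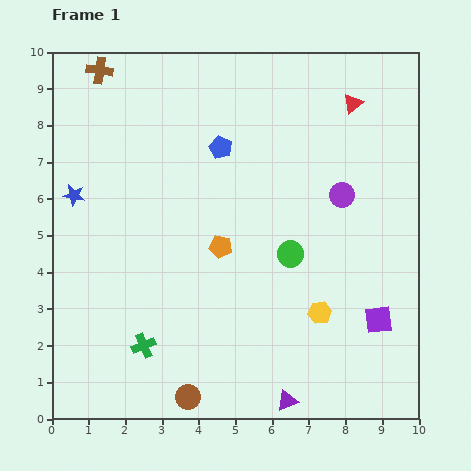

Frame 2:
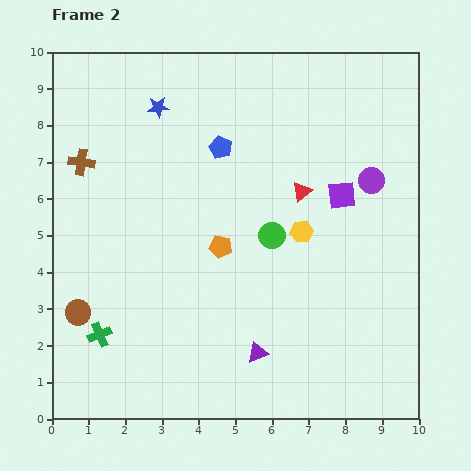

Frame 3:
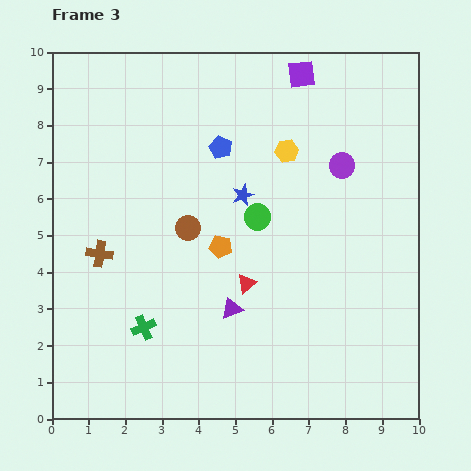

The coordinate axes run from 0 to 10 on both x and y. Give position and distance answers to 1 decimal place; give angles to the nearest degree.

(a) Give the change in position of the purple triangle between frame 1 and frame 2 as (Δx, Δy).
(-0.8, 1.3)

The purple triangle was at (6.4, 0.5) in frame 1 and (5.6, 1.8) in frame 2.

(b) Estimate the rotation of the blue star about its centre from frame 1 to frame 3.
30° counter-clockwise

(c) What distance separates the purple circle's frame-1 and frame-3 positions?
0.8

The purple circle moved from (7.9, 6.1) to (7.9, 6.9), a distance of √(0.0² + 0.8²) ≈ 0.8.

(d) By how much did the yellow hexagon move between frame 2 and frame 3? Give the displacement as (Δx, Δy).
(-0.4, 2.2)

The yellow hexagon was at (6.8, 5.1) in frame 2 and (6.4, 7.3) in frame 3.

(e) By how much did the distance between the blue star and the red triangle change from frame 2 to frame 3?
-2.1

Distance in frame 2: 4.5. Distance in frame 3: 2.4.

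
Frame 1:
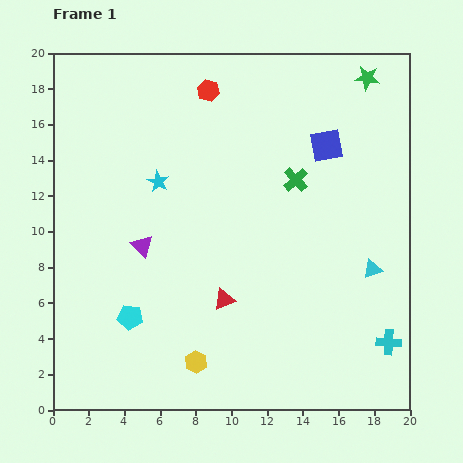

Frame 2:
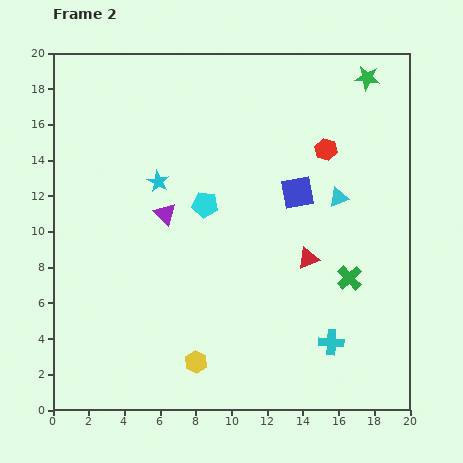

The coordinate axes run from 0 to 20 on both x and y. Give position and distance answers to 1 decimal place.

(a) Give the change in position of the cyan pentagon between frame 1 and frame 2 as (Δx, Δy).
(4.2, 6.3)

The cyan pentagon was at (4.3, 5.2) in frame 1 and (8.5, 11.5) in frame 2.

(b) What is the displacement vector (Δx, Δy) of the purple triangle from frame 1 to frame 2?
(1.3, 1.8)

The purple triangle was at (5.0, 9.2) in frame 1 and (6.3, 11.0) in frame 2.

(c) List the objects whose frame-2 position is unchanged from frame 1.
the cyan star, the yellow hexagon, the green star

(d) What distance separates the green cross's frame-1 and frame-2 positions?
6.3

The green cross moved from (13.6, 12.9) to (16.6, 7.4), a distance of √(3.0² + 5.5²) ≈ 6.3.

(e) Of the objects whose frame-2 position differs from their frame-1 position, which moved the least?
the purple triangle

(moved 2.2)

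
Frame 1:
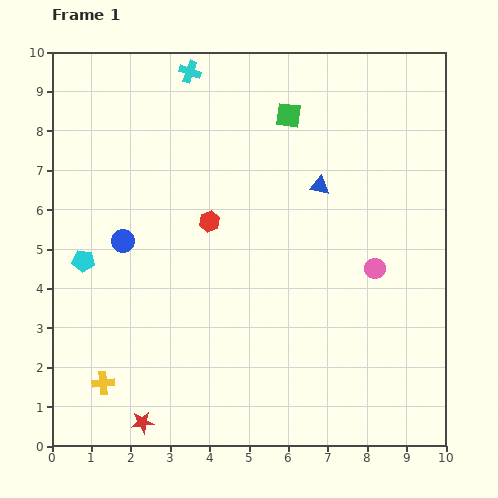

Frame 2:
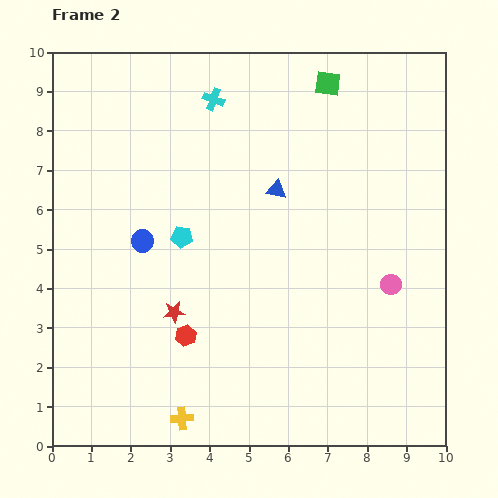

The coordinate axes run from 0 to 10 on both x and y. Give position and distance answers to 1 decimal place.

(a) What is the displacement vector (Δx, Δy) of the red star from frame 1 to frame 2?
(0.8, 2.8)

The red star was at (2.3, 0.6) in frame 1 and (3.1, 3.4) in frame 2.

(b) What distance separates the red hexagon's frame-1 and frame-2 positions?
3.0

The red hexagon moved from (4.0, 5.7) to (3.4, 2.8), a distance of √(0.6² + 2.9²) ≈ 3.0.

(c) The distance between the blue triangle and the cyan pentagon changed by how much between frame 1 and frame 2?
-3.6

Distance in frame 1: 6.3. Distance in frame 2: 2.7.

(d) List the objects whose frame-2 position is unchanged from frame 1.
none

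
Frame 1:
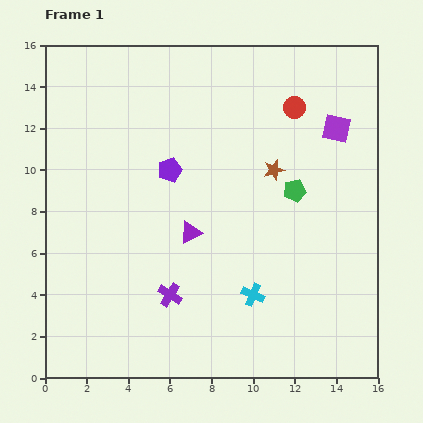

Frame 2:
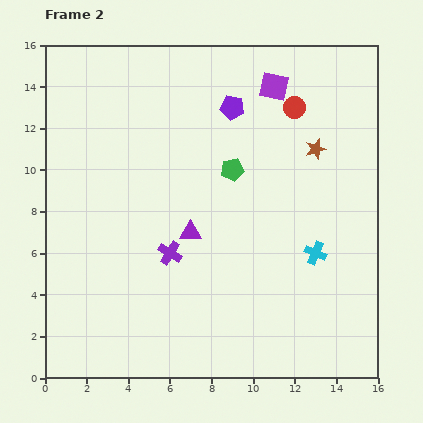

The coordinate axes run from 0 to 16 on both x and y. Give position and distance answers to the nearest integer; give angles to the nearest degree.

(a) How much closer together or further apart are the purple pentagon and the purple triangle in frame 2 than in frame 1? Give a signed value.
+3

Distance in frame 1: 3. Distance in frame 2: 6.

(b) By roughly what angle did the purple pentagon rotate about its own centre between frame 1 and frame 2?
28° clockwise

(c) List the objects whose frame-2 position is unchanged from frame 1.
the red circle, the purple triangle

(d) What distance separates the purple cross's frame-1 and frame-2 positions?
2

The purple cross moved from (6, 4) to (6, 6), a distance of √(0² + 2²) ≈ 2.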